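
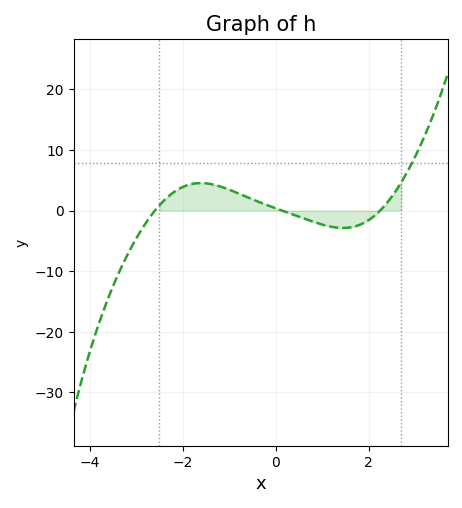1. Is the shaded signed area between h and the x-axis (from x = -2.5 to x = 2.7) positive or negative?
positive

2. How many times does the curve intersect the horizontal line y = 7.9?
1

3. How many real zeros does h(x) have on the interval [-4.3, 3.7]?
3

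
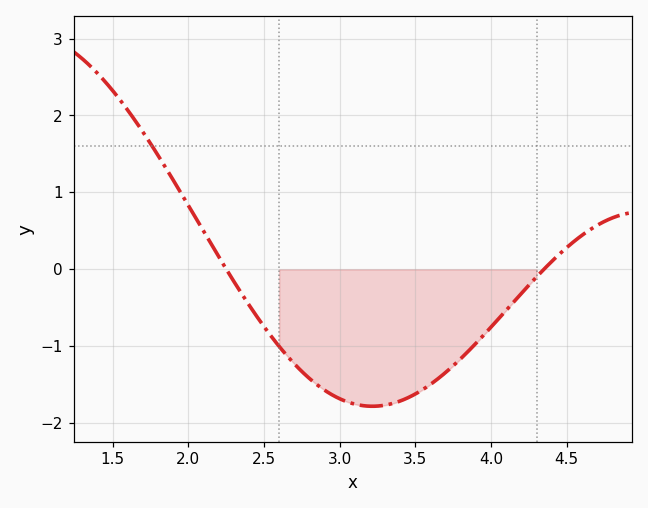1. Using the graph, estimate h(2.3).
-0.2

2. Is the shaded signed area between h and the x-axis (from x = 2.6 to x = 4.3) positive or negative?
negative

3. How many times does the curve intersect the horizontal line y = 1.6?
1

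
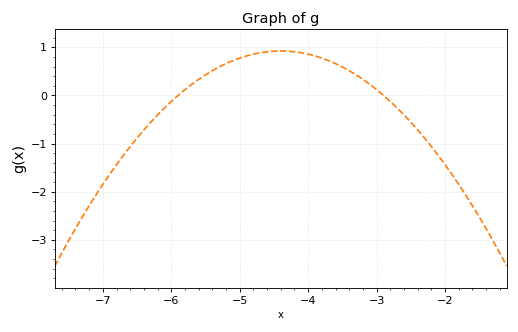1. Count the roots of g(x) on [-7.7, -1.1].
2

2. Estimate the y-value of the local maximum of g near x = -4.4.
0.9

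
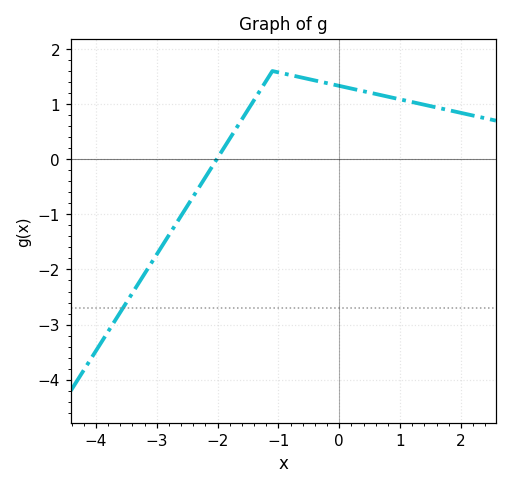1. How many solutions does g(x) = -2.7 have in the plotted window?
1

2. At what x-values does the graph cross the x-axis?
-2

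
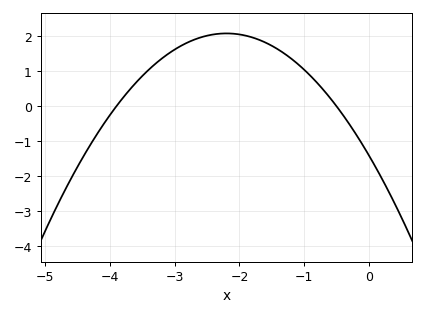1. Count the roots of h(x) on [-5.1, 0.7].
2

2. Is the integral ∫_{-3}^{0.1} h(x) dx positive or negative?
positive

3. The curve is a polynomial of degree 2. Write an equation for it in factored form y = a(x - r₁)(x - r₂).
y = -0.72(x + 3.9)(x + 0.5)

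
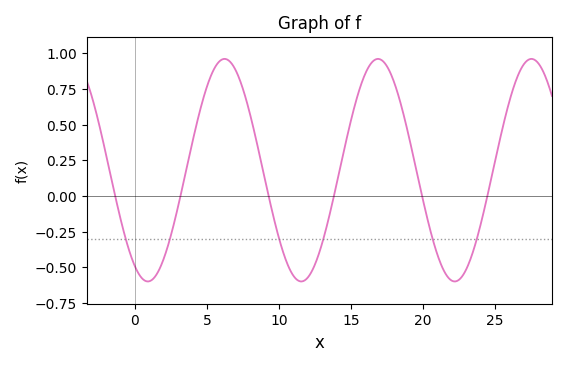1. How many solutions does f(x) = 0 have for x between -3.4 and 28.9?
6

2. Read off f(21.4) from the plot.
-0.52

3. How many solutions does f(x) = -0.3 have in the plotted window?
6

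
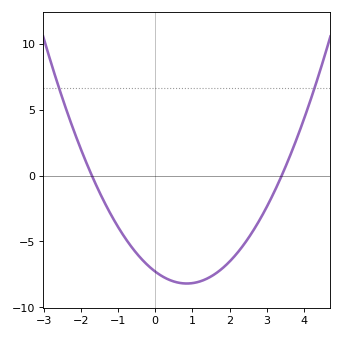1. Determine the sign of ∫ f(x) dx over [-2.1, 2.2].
negative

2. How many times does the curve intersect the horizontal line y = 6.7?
2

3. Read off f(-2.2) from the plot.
3.53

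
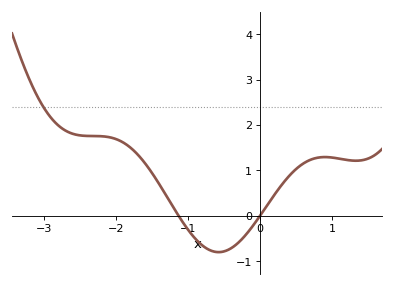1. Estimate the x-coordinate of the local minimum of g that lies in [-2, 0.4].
-0.574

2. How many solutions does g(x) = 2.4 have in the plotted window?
1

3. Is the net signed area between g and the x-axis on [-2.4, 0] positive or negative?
positive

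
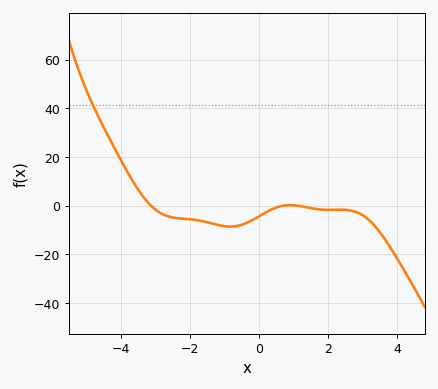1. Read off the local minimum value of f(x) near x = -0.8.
-8.59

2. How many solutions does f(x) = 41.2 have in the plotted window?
1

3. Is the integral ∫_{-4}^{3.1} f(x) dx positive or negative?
negative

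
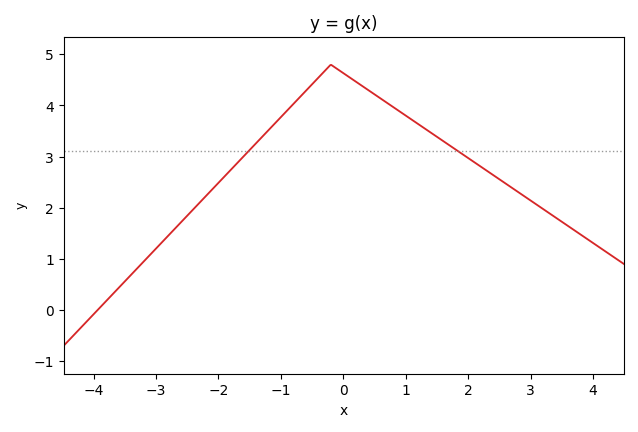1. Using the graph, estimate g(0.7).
4.05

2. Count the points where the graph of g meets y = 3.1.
2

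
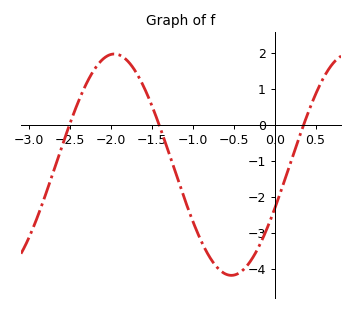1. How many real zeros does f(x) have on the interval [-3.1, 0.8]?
3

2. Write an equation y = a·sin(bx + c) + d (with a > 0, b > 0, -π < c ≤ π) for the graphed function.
y = 3.07sin(2.2x - 0.41) - 1.1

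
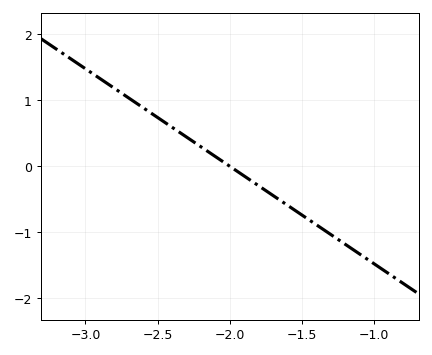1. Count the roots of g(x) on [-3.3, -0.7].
1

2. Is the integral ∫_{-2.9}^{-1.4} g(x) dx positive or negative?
positive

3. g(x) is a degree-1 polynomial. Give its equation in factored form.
y = -1.48(x + 2)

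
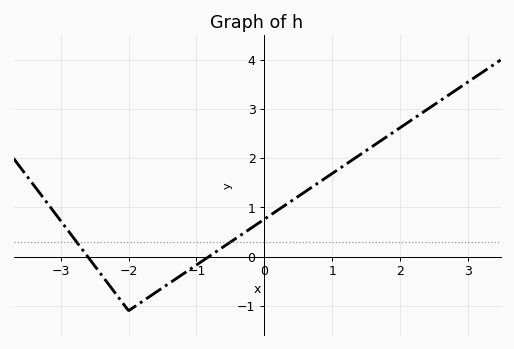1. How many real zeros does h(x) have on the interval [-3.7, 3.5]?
2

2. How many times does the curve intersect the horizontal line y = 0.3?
2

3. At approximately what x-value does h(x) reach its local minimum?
-2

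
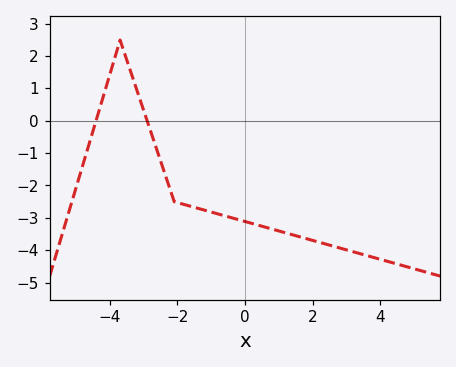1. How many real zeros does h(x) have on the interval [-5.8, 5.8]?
2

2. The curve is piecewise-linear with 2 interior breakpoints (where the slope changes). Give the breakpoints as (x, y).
(-3.7, 2.5); (-2.1, -2.5)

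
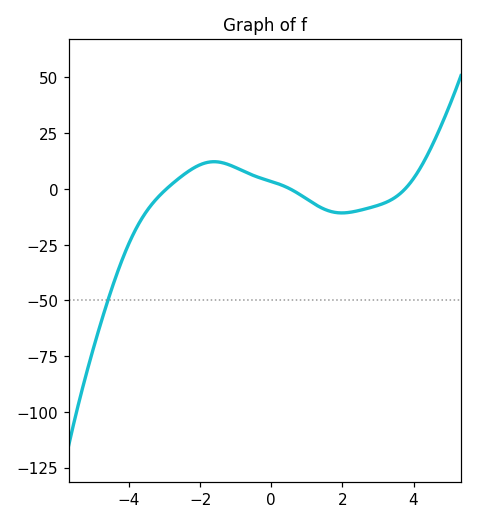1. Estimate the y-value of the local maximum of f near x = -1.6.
12.2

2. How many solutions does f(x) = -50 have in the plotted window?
1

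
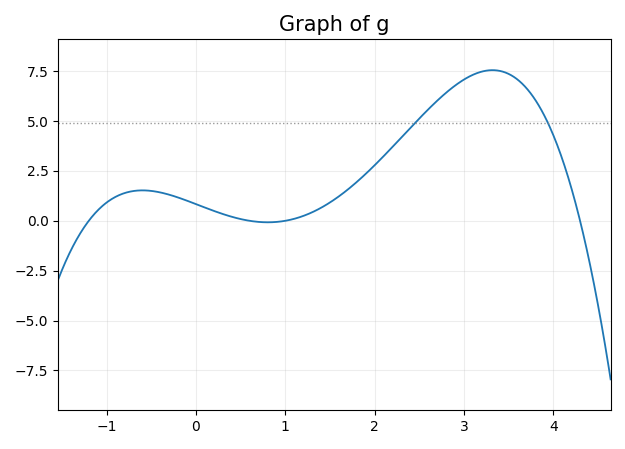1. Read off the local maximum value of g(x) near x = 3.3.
7.6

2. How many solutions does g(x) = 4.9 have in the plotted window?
2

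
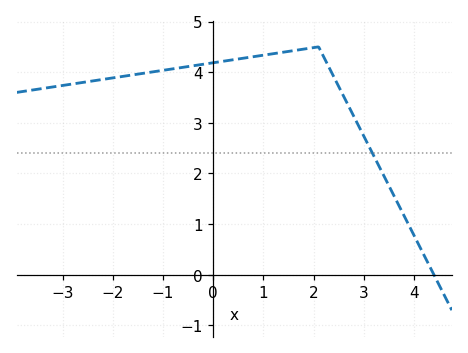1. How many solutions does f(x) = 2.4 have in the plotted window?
1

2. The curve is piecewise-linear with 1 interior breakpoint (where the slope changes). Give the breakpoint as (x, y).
(2.1, 4.5)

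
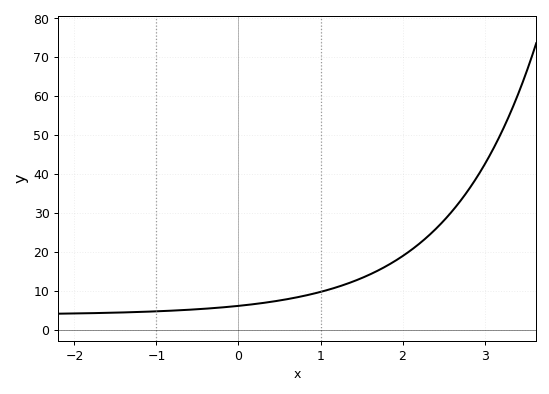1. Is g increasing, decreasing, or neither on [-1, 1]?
increasing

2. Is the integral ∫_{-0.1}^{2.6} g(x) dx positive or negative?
positive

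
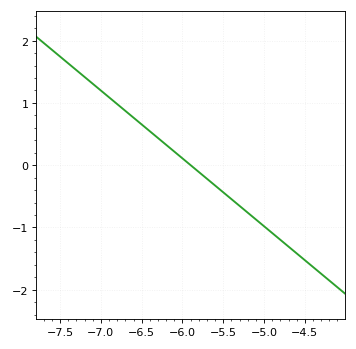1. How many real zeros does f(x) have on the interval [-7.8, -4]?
1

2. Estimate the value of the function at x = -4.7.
-1.31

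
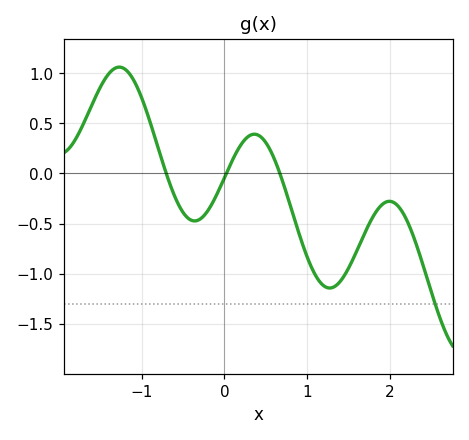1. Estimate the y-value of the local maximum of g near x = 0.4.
0.391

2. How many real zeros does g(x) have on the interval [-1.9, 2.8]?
3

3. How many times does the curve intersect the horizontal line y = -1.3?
1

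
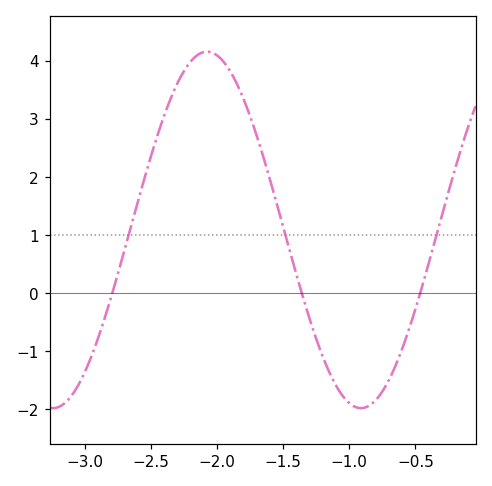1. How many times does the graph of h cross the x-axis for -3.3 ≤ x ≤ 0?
3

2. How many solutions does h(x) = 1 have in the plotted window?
3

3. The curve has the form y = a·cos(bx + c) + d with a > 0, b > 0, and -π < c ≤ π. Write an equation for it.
y = 3.07cos(2.7x - 0.68) + 1.09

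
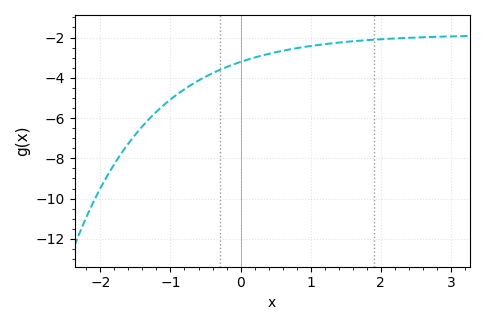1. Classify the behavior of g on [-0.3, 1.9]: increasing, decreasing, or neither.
increasing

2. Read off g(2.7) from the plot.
-1.97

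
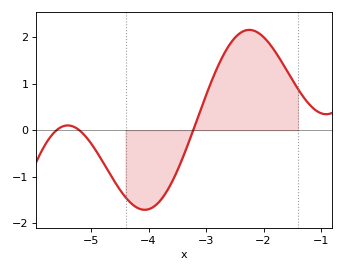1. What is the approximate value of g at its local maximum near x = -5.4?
0.1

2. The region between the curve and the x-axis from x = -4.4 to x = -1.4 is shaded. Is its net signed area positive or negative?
positive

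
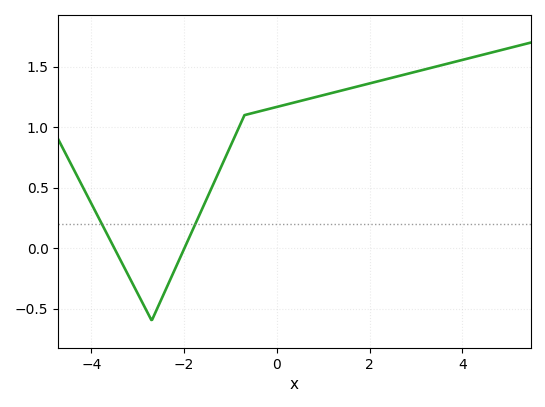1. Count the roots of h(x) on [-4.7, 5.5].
2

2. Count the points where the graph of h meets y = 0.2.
2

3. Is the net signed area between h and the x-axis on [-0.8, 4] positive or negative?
positive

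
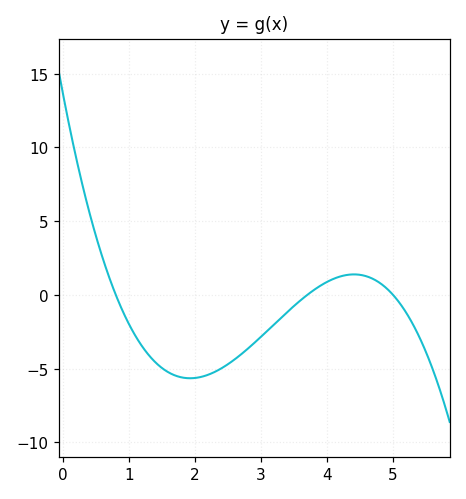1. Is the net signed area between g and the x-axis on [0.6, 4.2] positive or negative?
negative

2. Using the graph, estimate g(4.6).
1.26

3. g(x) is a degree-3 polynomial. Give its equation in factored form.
y = -0.92(x - 0.8)(x - 3.7)(x - 5)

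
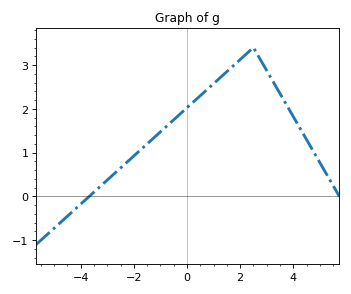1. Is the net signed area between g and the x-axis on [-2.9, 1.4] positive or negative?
positive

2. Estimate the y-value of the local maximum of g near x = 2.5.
3.4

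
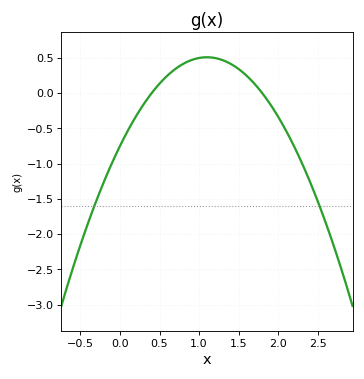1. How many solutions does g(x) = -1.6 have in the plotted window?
2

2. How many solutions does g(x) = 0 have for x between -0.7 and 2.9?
2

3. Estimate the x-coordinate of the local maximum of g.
1.1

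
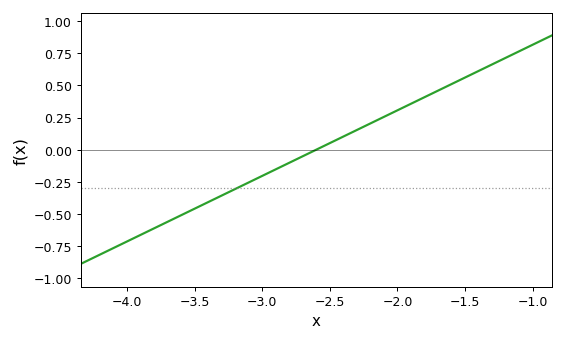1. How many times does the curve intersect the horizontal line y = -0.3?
1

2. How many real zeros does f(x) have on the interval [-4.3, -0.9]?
1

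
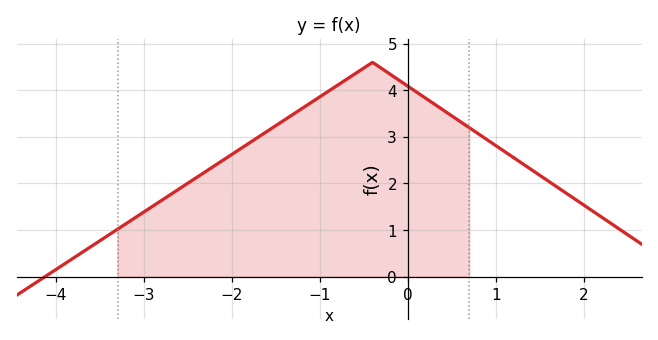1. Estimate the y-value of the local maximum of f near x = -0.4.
4.6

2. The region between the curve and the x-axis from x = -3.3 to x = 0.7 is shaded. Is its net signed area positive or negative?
positive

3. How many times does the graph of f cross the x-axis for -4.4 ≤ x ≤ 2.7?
1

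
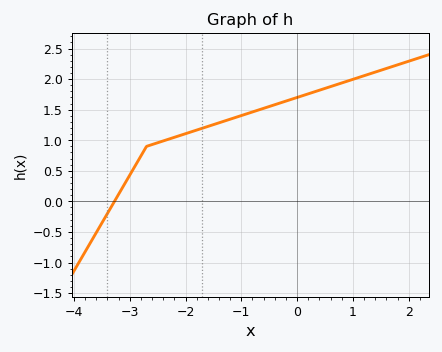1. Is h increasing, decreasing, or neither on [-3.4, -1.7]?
increasing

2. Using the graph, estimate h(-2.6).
0.93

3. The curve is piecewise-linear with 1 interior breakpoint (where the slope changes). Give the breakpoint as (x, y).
(-2.7, 0.9)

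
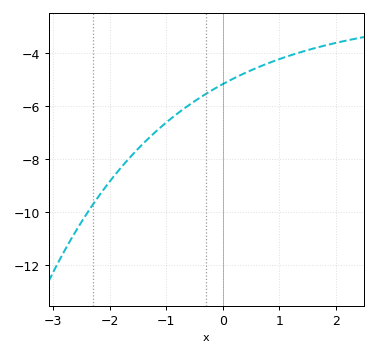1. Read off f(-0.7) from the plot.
-6.2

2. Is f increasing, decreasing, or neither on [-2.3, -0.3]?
increasing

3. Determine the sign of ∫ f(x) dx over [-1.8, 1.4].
negative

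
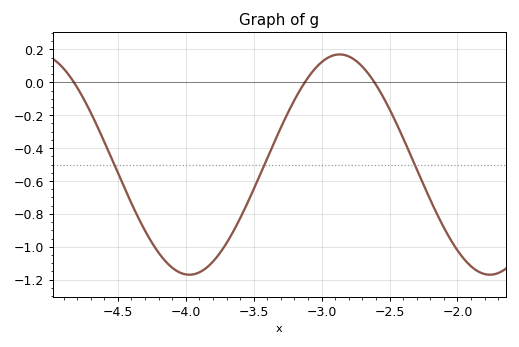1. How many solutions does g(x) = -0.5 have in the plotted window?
3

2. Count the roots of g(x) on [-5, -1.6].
3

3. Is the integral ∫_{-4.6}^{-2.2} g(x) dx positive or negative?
negative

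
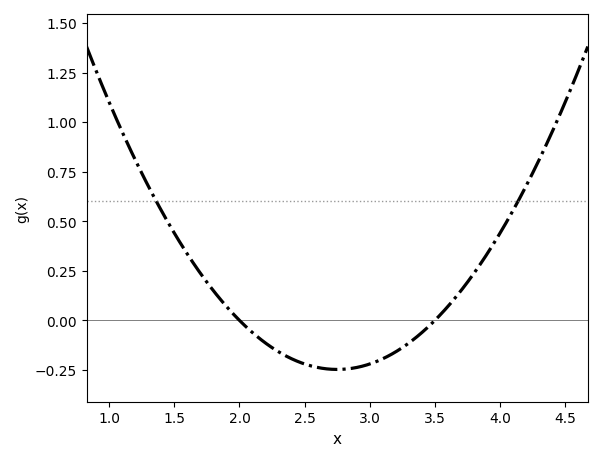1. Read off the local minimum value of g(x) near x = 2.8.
-0.247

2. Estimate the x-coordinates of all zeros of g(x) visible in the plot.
2, 3.5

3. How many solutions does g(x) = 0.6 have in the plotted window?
2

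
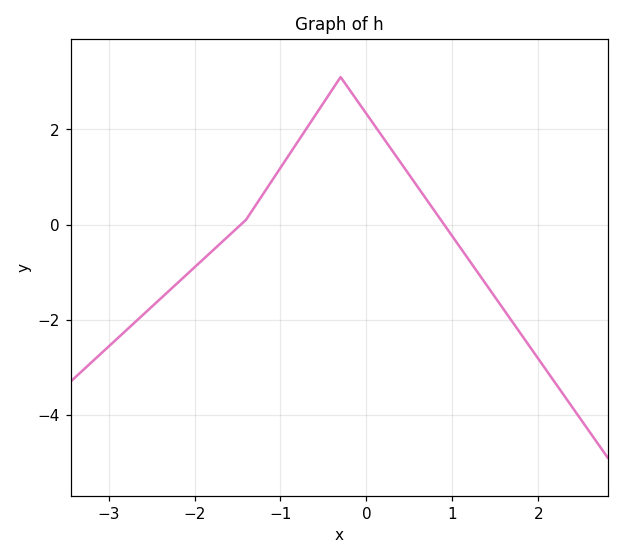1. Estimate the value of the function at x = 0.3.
1.56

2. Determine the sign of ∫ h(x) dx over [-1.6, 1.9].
positive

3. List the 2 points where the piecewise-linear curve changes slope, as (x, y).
(-1.4, 0.1); (-0.3, 3.1)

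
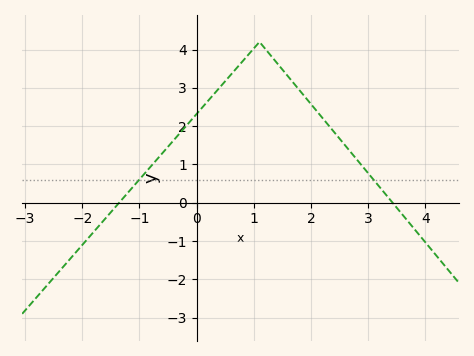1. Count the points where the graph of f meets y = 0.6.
2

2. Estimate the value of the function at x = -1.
0.61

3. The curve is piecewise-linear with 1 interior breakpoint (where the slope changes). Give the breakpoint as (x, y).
(1.1, 4.2)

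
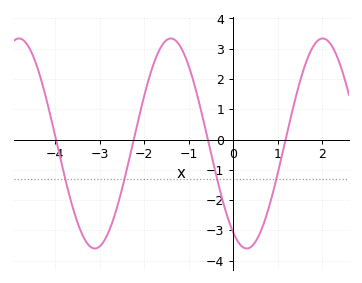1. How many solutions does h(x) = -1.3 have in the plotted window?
4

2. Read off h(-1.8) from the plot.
2.45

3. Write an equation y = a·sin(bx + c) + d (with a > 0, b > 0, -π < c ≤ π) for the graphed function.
y = 3.47sin(1.84x - 2.13) - 0.13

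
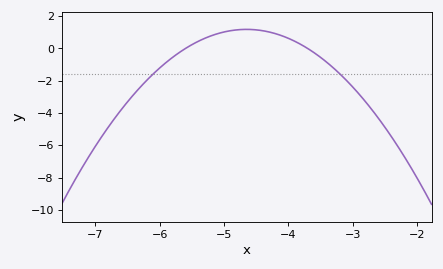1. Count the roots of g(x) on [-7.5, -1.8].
2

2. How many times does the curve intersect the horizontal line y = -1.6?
2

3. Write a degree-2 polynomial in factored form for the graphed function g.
y = -1.31(x + 5.6)(x + 3.7)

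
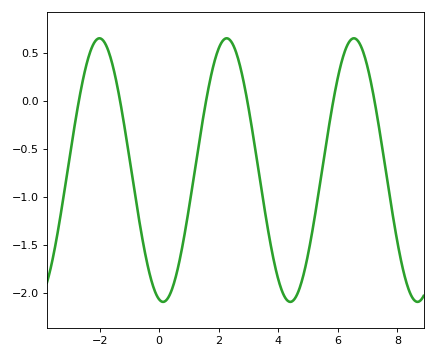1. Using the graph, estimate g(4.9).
-1.74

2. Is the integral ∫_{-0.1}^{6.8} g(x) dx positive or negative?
negative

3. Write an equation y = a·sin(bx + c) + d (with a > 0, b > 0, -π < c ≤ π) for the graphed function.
y = 1.37sin(1.47x - 1.76) - 0.72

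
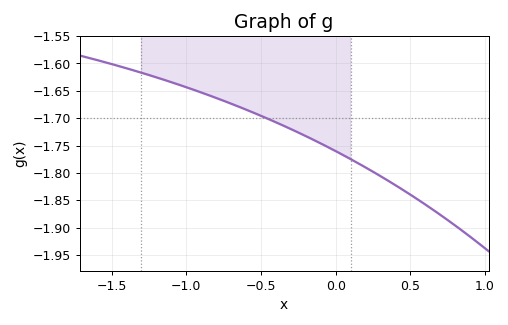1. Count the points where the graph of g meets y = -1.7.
1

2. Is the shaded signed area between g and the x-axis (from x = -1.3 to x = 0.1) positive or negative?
negative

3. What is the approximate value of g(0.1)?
-1.77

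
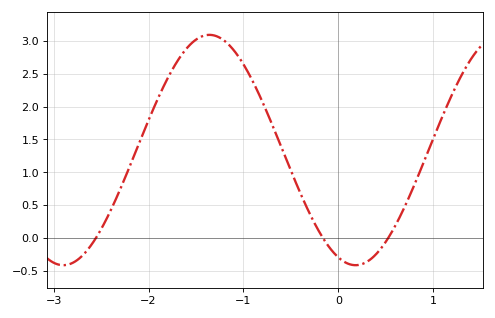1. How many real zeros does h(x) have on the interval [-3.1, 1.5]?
3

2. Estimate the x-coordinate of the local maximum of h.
-1.4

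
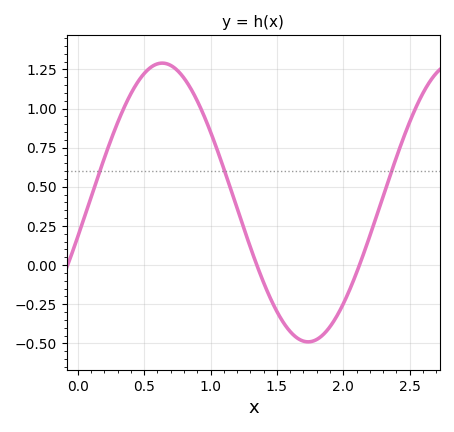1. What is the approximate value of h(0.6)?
1.3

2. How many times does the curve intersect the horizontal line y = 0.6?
3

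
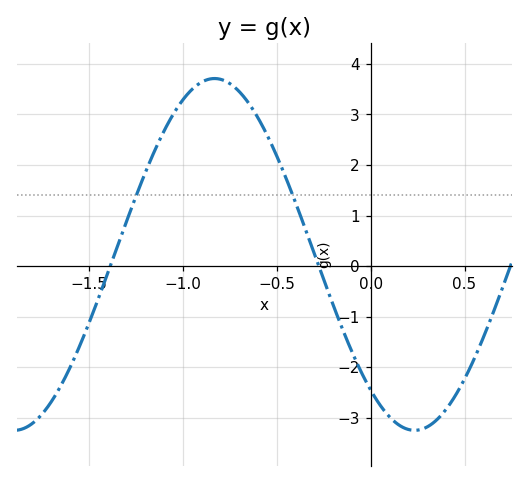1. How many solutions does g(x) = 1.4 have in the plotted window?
2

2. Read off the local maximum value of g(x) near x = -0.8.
3.7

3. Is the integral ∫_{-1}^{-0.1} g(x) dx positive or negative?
positive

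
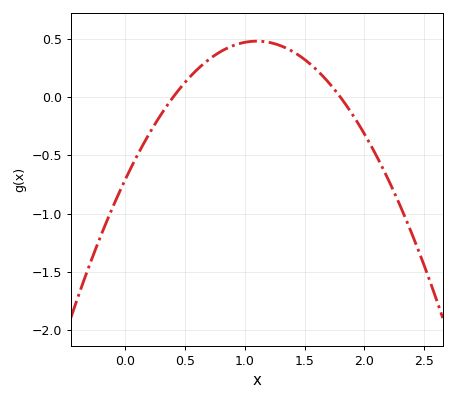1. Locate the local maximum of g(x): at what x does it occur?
1.1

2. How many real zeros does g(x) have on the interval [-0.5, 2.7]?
2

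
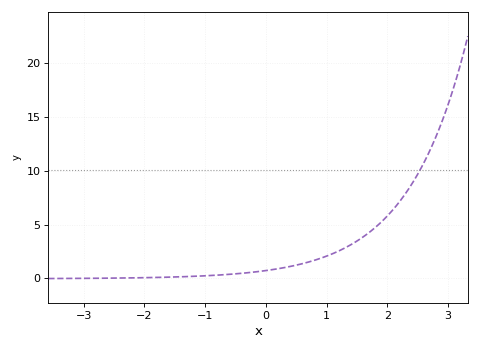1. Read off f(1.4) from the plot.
3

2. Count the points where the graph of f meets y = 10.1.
1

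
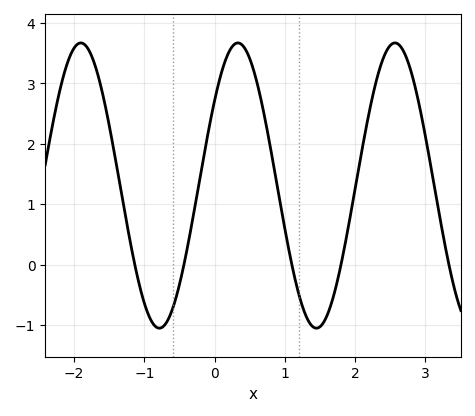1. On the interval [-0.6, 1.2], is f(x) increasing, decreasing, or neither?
neither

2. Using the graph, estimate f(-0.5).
-0.3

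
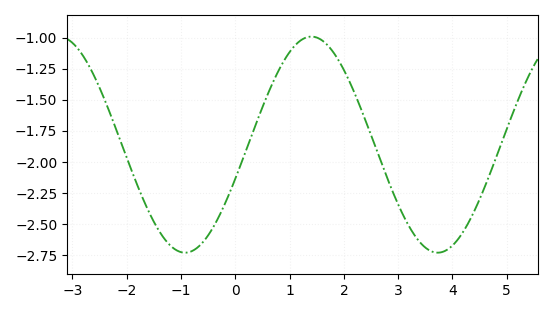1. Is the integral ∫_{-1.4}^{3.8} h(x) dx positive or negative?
negative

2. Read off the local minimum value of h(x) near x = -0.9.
-2.72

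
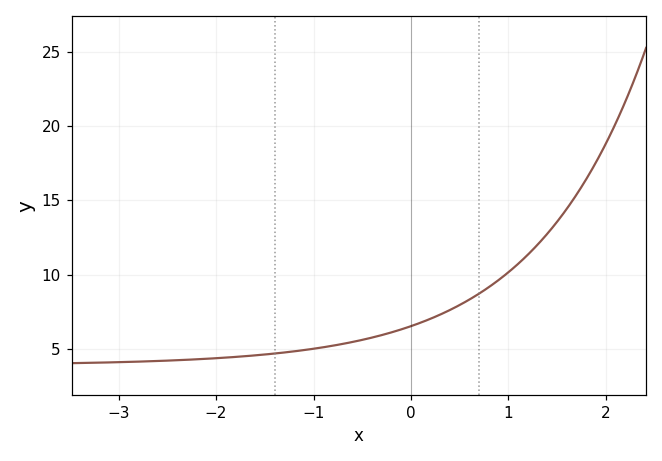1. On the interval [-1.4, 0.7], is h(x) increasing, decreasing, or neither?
increasing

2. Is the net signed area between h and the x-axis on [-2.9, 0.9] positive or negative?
positive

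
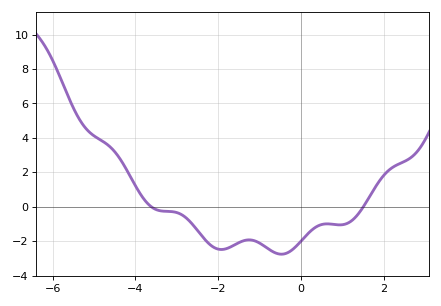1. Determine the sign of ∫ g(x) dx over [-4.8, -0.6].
negative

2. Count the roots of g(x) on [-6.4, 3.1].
2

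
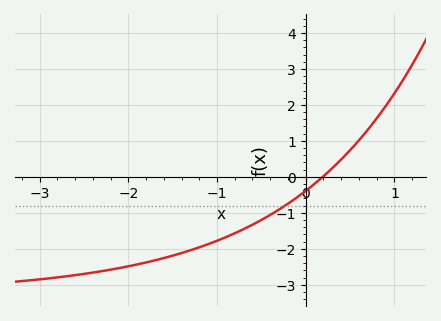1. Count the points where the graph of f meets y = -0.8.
1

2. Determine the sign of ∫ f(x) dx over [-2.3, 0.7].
negative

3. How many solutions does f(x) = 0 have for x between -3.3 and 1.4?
1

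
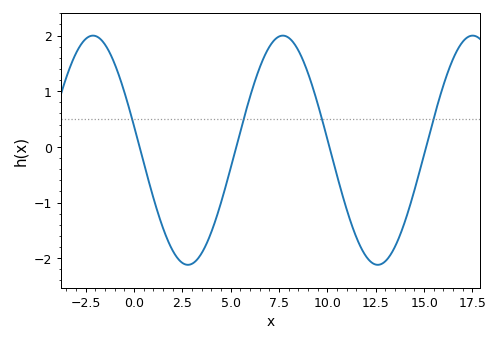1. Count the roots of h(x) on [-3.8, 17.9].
4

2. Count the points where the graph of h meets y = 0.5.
4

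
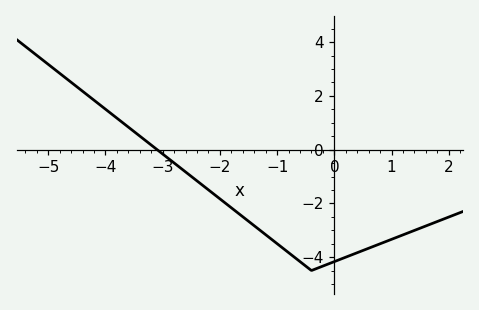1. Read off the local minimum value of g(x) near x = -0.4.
-4.5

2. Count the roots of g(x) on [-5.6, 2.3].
1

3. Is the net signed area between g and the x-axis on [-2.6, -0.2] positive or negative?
negative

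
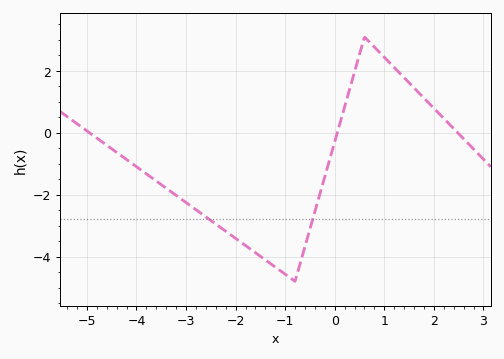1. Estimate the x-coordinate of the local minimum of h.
-0.8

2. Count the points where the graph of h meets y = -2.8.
2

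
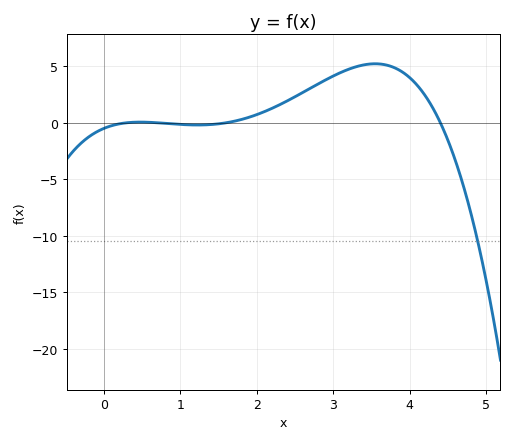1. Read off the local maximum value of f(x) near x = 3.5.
5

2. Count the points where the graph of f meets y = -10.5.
1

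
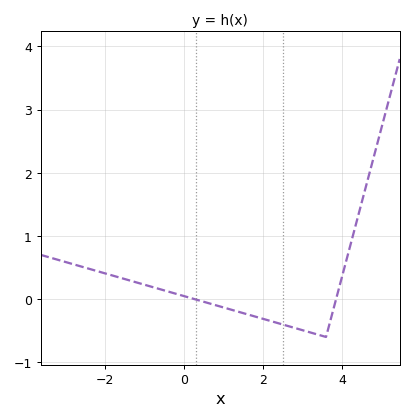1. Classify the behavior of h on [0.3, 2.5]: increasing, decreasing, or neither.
decreasing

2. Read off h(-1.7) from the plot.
0.354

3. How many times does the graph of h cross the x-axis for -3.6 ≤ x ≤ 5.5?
2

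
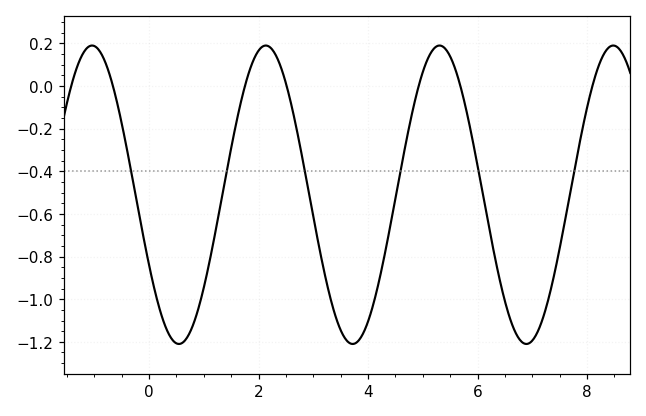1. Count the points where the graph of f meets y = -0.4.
6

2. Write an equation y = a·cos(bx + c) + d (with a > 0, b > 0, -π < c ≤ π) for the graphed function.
y = 0.7cos(1.98x + 2.06) - 0.51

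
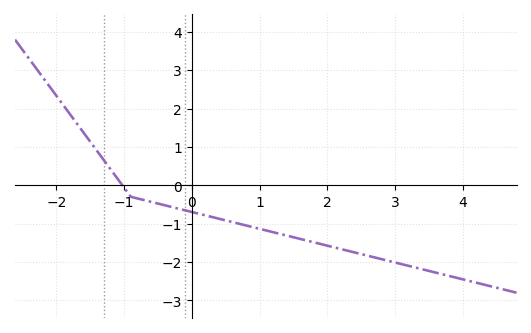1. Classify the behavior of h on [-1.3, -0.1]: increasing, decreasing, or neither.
decreasing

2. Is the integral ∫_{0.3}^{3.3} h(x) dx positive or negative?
negative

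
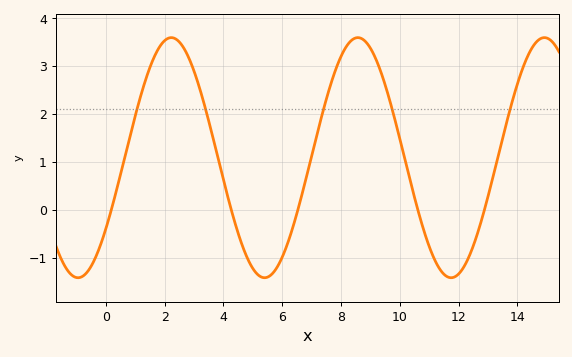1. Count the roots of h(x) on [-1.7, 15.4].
5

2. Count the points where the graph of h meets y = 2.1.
5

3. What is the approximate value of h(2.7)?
3.3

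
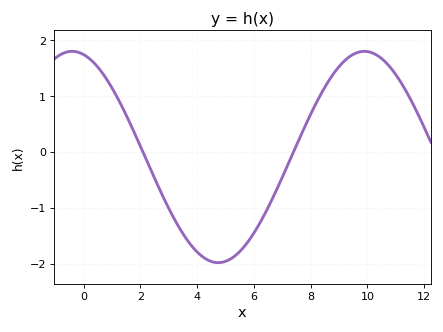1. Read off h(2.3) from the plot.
-0.245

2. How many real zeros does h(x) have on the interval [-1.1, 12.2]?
2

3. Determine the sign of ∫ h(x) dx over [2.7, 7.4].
negative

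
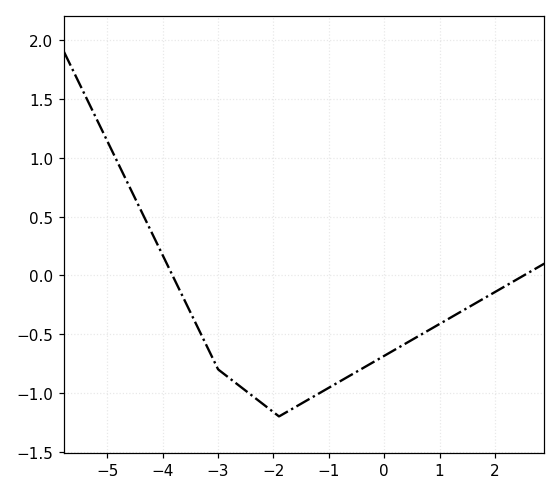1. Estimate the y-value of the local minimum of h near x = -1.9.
-1.2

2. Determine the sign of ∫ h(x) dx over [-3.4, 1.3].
negative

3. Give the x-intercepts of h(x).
-3.82, 2.52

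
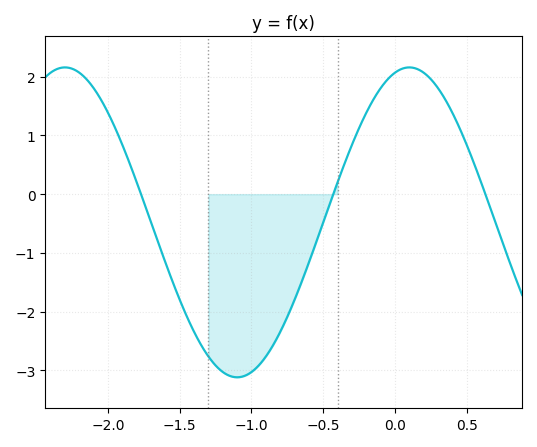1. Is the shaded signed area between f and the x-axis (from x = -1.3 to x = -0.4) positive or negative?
negative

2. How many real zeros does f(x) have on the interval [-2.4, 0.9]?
3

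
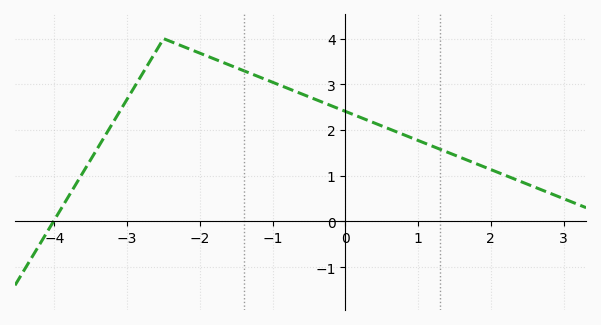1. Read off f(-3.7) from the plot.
0.828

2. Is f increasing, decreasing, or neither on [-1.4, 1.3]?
decreasing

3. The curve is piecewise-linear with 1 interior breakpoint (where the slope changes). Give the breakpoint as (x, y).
(-2.5, 4)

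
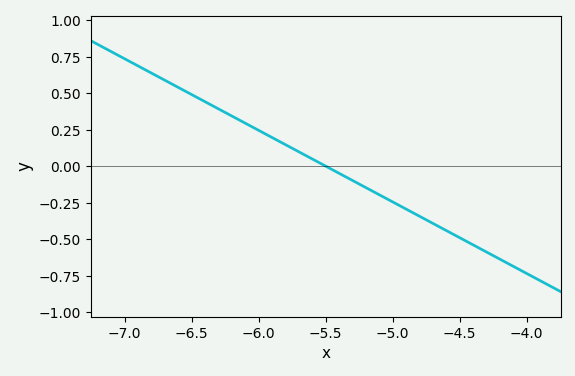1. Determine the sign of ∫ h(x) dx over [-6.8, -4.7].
positive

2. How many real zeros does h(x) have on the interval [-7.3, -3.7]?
1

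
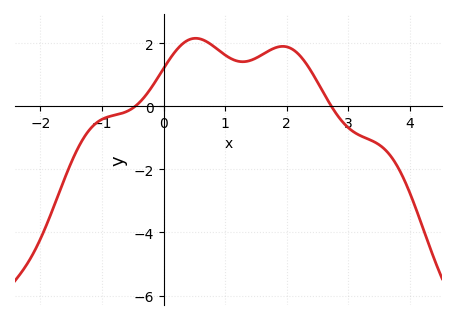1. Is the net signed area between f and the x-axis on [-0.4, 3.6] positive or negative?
positive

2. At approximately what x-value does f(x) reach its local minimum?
1.29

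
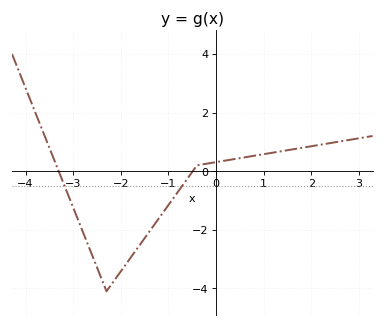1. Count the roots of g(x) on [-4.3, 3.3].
2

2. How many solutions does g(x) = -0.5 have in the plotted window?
2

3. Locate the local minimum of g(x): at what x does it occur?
-2.4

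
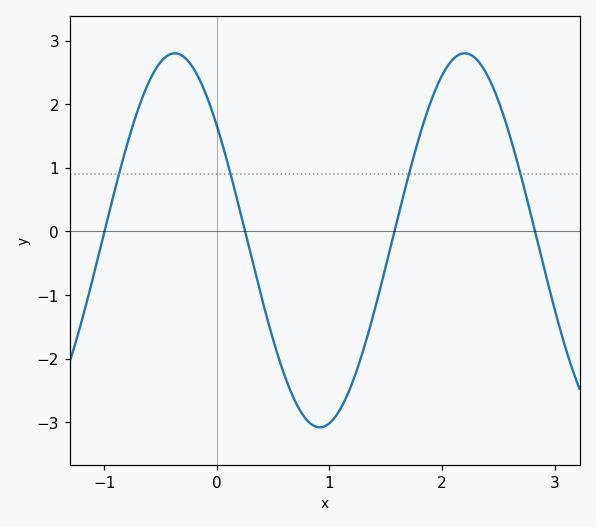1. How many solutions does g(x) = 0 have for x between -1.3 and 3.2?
4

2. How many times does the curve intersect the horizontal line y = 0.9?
4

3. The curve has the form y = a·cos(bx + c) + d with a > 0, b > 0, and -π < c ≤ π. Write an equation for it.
y = 2.94cos(2.4x + 0.91) - 0.14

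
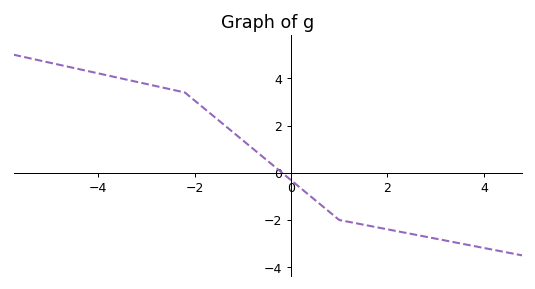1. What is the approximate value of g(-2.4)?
3.4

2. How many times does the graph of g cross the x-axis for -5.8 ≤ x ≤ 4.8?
1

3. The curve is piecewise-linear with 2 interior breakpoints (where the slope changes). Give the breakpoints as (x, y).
(-2.2, 3.4); (1, -2)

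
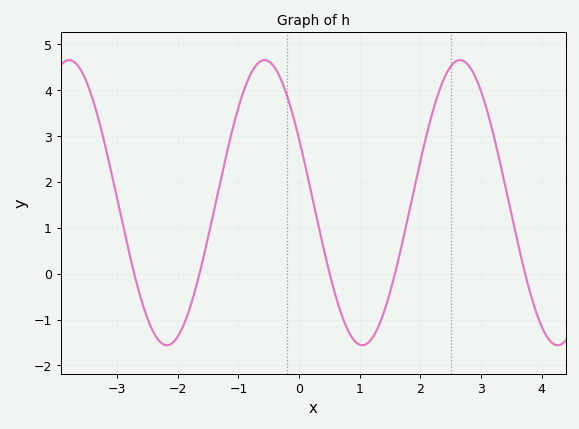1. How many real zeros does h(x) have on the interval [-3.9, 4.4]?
5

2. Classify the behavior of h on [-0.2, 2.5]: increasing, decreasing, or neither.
neither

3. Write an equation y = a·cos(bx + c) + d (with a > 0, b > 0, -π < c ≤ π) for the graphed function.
y = 3.11cos(1.9x + 1.1) + 1.55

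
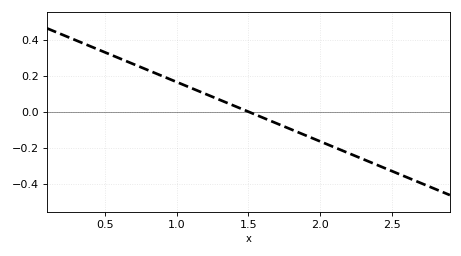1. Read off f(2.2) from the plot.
-0.231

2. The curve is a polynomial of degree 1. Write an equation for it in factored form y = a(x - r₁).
y = -0.33(x - 1.5)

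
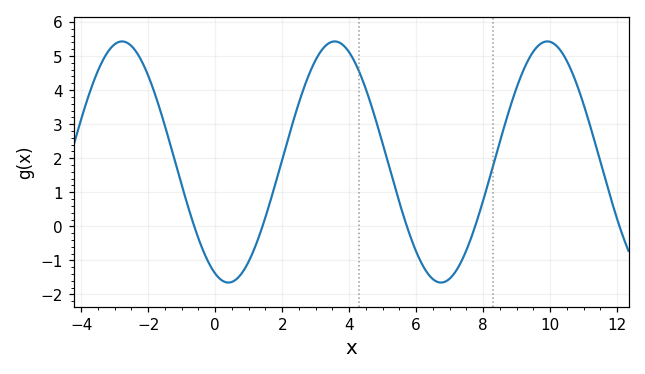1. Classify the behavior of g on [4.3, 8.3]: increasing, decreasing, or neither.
neither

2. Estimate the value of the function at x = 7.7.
-0.2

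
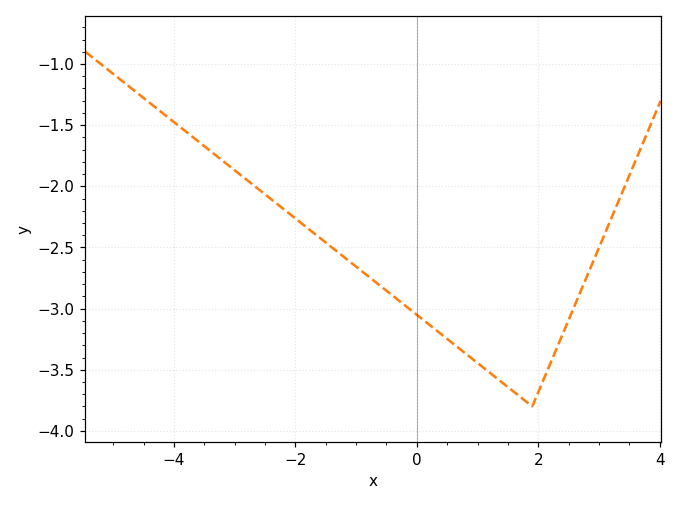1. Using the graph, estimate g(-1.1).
-2.62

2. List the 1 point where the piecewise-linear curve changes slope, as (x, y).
(1.9, -3.8)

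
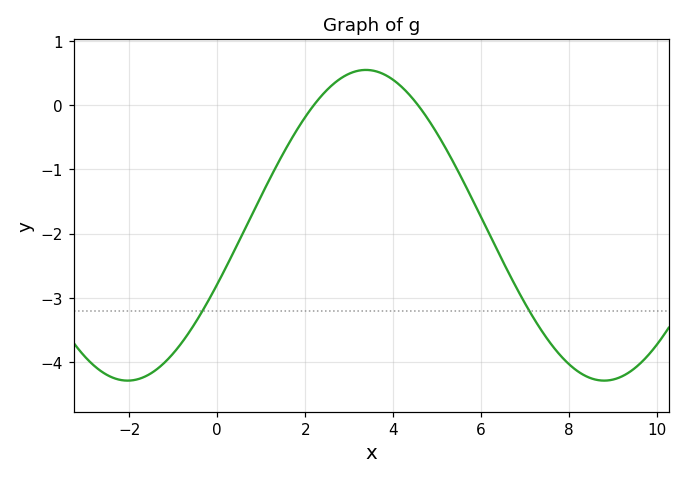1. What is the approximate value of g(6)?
-1.75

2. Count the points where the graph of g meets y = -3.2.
2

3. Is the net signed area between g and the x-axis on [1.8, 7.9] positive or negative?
negative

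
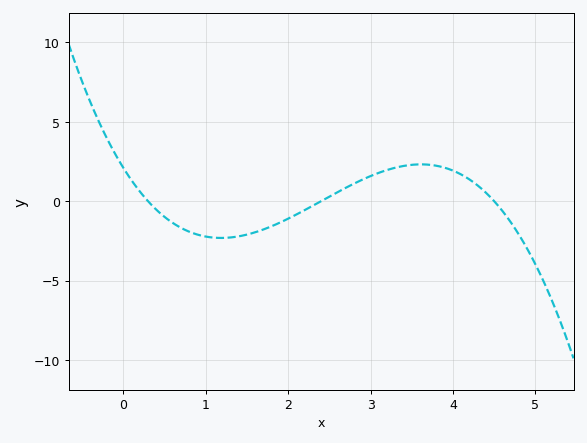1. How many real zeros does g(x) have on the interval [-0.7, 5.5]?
3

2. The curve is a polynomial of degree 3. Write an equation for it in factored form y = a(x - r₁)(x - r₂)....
y = -0.65(x - 0.3)(x - 2.4)(x - 4.5)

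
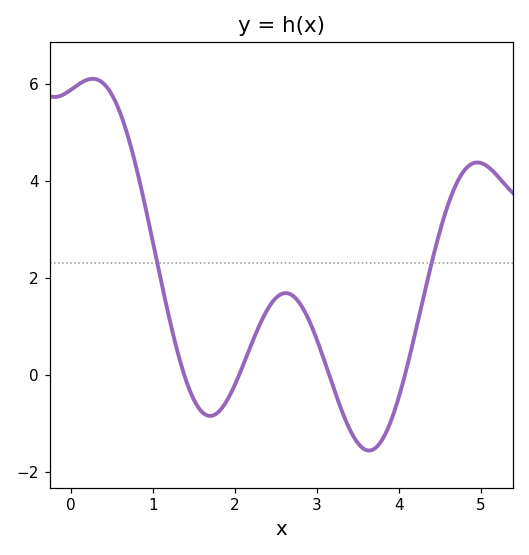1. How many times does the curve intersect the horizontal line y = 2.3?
2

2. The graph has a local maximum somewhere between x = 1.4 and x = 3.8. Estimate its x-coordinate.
2.62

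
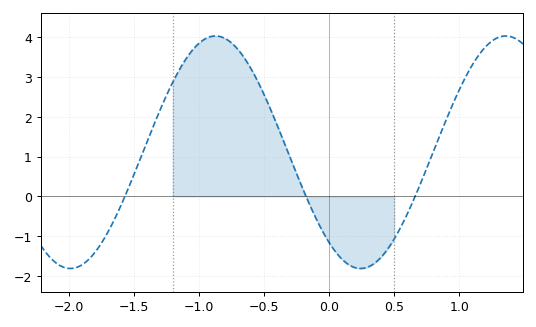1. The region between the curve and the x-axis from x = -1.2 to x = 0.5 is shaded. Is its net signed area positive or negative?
positive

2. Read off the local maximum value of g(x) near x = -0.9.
4.03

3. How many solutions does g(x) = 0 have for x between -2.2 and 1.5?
3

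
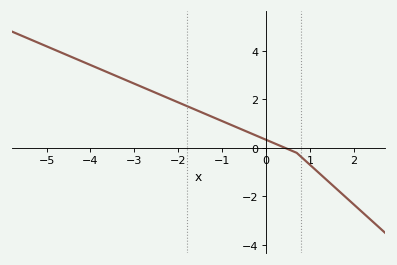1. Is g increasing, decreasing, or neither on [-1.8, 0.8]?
decreasing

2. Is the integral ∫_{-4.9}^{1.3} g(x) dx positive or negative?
positive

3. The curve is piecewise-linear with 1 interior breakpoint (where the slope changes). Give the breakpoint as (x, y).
(0.7, -0.2)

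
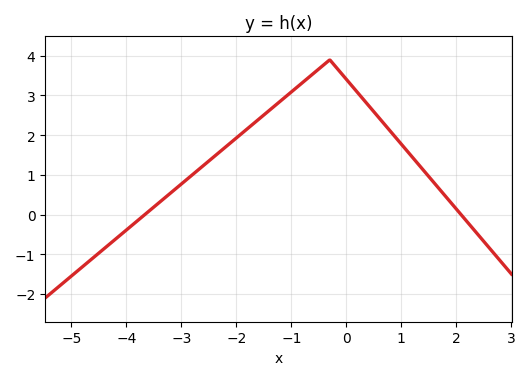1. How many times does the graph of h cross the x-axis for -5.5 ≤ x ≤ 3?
2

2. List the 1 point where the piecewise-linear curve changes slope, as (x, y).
(-0.3, 3.9)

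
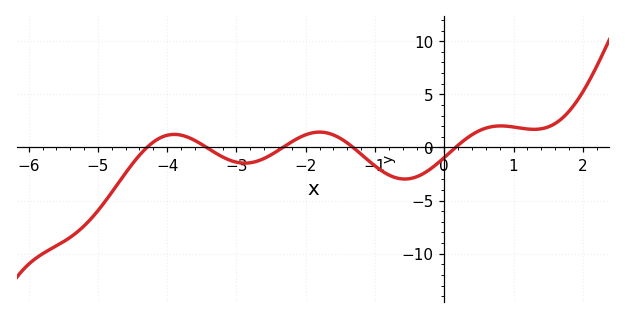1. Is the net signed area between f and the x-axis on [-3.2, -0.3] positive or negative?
negative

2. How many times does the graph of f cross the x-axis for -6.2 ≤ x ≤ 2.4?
5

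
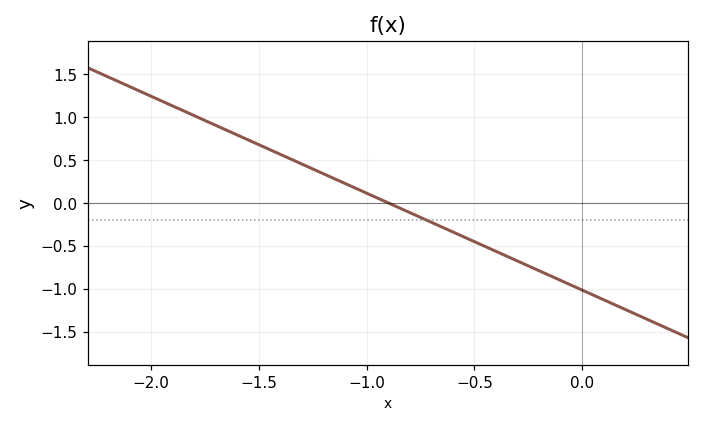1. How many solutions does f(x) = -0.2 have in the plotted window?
1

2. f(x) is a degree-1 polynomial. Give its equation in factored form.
y = -1.13(x + 0.9)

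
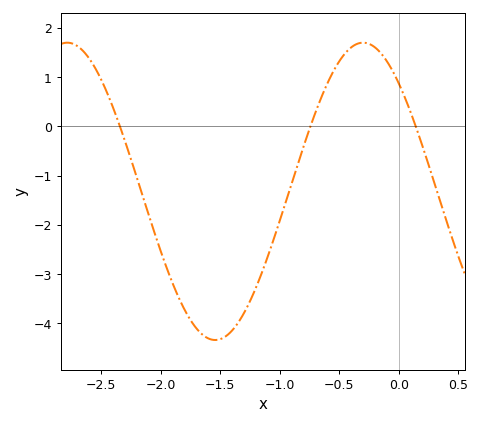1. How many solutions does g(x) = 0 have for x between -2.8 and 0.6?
3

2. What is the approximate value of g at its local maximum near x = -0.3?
1.7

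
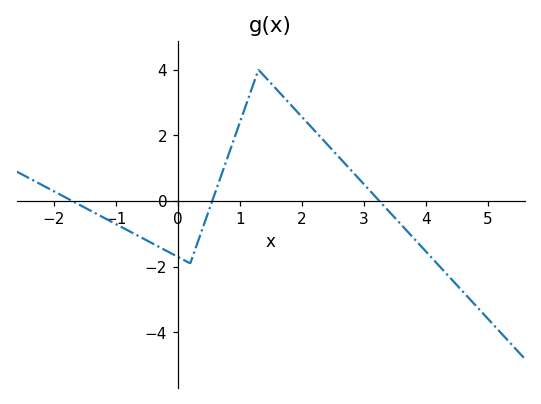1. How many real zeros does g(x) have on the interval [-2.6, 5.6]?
3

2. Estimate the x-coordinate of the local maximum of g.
1.3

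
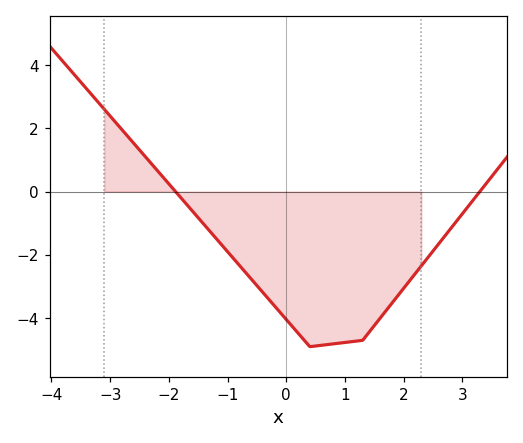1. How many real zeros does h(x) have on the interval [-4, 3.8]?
2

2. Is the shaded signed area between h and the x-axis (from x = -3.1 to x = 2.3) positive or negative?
negative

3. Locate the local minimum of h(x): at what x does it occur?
0.4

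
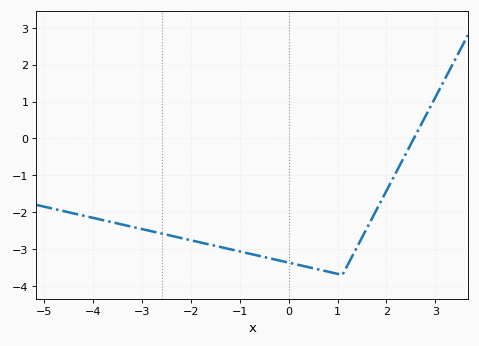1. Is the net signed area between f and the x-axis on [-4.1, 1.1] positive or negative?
negative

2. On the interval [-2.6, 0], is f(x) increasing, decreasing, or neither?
decreasing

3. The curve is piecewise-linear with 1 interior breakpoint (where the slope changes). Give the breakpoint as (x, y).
(1.1, -3.7)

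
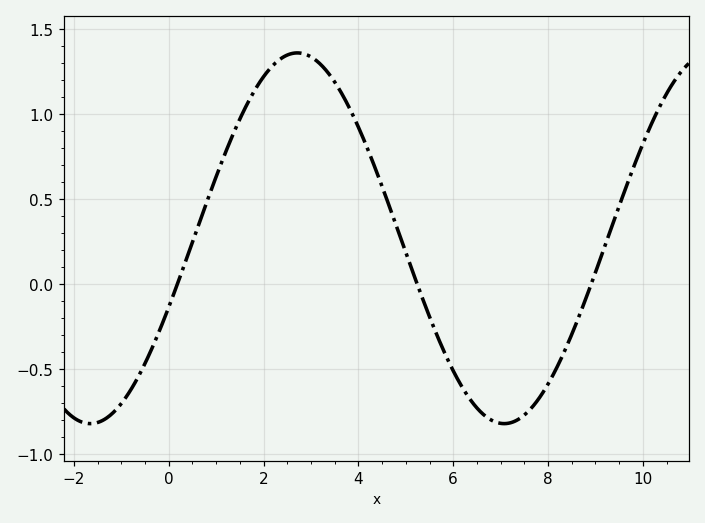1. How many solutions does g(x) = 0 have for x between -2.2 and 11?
3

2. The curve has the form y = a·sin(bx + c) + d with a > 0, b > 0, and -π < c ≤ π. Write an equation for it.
y = 1.09sin(0.72x - 0.382) + 0.27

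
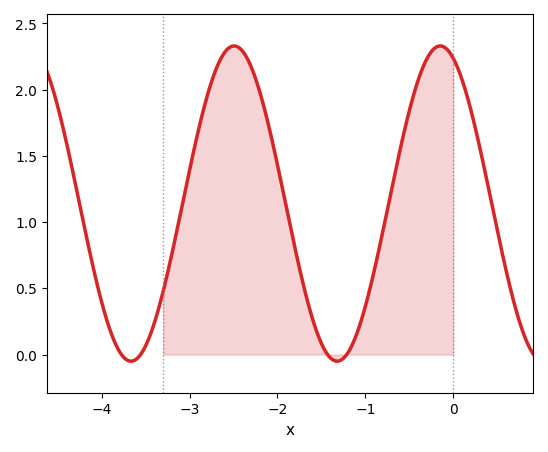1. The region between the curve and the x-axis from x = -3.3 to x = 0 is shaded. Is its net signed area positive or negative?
positive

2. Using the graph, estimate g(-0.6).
1.55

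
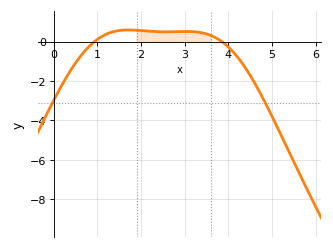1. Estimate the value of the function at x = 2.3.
0.6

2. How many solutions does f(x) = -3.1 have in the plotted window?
2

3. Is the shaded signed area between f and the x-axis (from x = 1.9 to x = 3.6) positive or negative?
positive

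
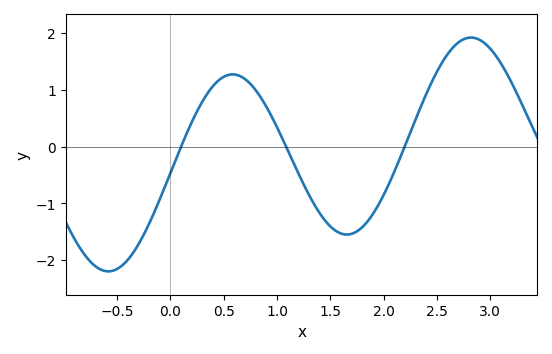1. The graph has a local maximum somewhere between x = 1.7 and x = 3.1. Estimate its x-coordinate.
2.82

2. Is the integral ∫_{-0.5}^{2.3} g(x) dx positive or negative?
negative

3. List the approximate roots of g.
0.1, 1.08, 2.2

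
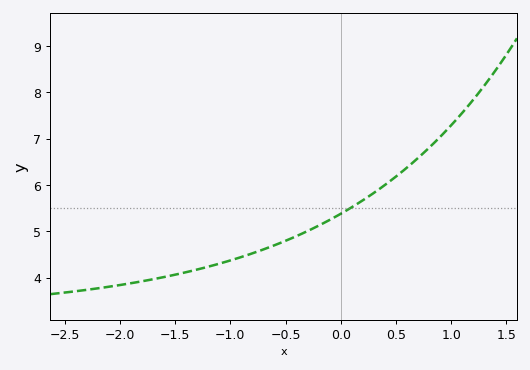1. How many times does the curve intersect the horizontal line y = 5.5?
1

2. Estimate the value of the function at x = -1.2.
4.24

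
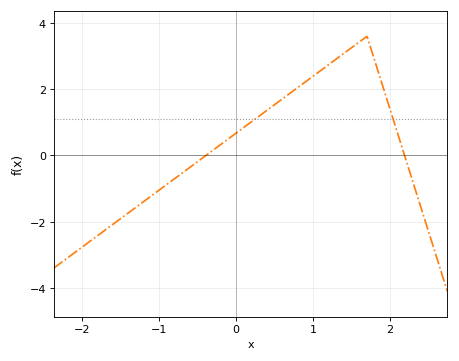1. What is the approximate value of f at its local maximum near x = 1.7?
3.6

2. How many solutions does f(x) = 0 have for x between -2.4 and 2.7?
2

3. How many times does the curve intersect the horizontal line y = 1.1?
2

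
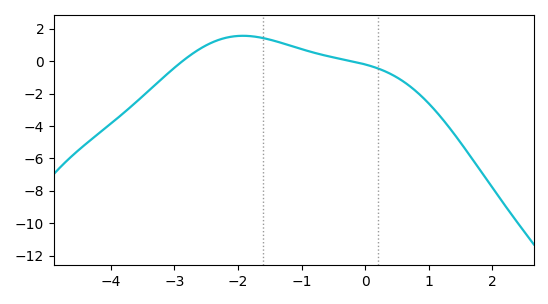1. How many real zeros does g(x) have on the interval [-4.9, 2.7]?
2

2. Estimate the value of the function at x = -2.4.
1.2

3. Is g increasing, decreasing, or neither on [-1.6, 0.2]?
decreasing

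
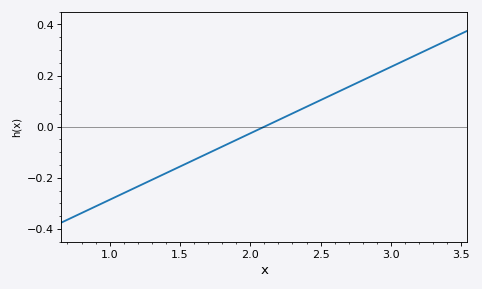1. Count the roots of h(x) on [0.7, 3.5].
1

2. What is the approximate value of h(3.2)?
0.28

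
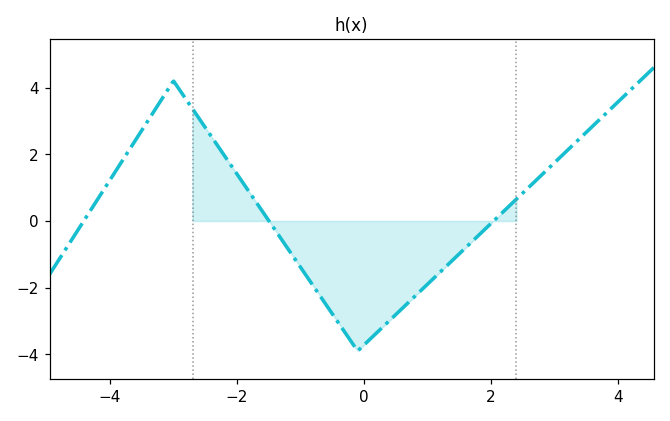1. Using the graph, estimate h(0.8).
-2.26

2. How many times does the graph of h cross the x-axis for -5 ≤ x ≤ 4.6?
3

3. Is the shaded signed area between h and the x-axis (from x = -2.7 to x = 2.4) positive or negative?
negative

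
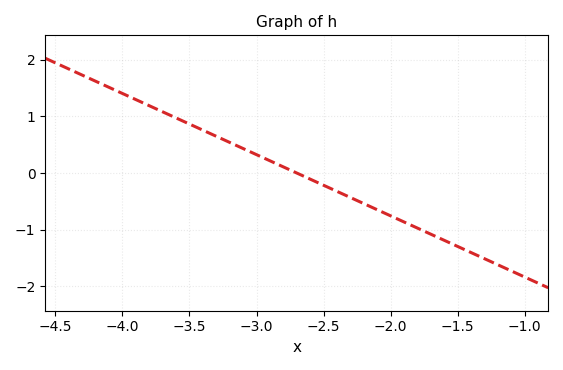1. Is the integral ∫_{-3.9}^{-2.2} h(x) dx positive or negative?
positive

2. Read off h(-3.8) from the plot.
1.19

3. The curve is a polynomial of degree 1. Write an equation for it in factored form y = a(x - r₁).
y = -1.08(x + 2.7)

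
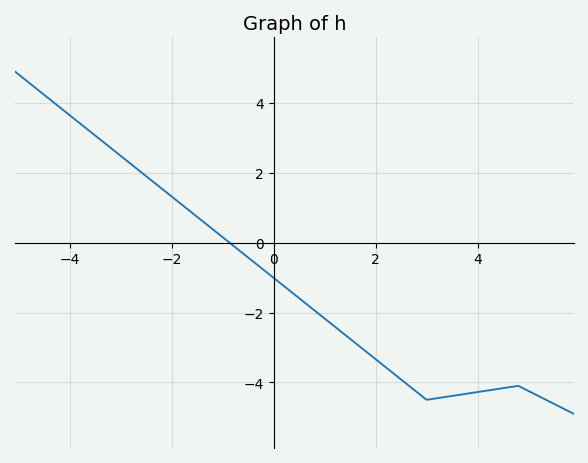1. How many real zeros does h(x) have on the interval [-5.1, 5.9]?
1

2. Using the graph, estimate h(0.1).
-1.12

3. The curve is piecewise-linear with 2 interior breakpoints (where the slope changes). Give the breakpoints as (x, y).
(3, -4.5); (4.8, -4.1)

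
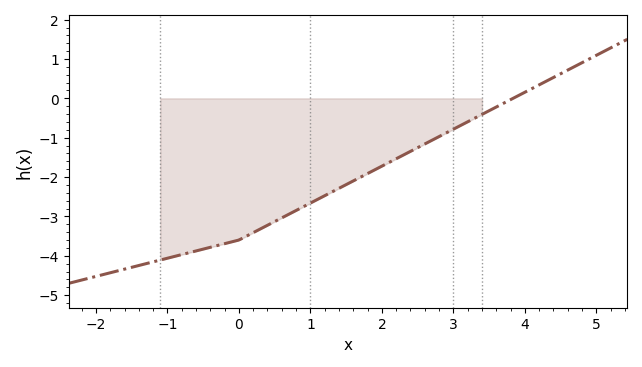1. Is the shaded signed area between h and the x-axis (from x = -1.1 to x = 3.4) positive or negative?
negative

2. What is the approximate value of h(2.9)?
-0.877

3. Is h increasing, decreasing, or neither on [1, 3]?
increasing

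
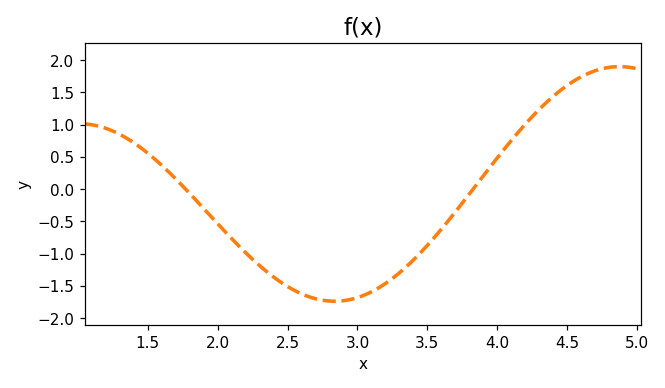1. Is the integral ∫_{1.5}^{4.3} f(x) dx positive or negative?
negative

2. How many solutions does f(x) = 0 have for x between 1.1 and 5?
2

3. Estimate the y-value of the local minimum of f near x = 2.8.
-1.74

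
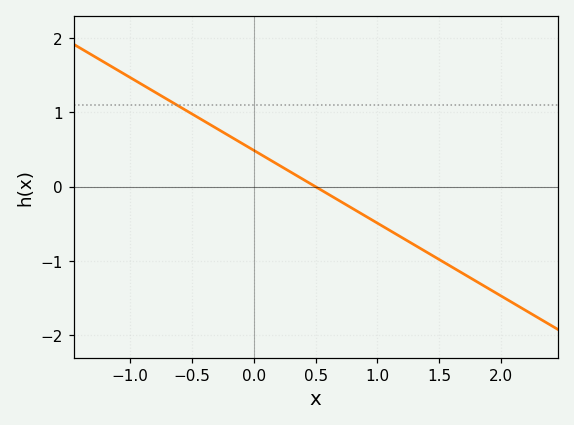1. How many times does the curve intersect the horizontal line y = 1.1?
1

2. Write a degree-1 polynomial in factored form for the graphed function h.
y = -0.98(x - 0.5)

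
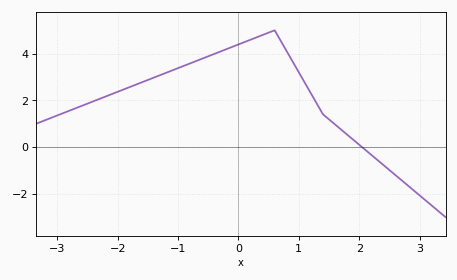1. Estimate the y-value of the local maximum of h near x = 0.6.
5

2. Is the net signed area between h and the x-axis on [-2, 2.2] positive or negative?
positive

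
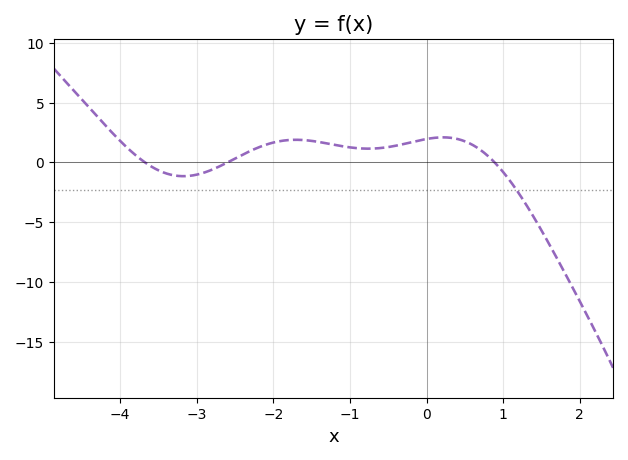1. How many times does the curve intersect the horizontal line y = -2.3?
1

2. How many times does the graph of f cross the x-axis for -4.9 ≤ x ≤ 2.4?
3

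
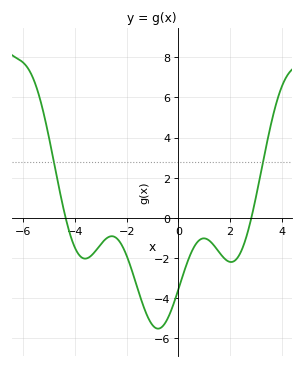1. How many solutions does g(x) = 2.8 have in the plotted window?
2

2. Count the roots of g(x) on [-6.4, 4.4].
2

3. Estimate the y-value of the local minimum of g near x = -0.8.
-5.6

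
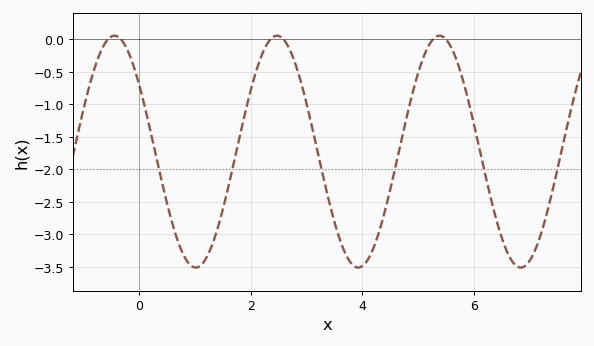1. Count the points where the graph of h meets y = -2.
6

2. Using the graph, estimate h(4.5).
-2.3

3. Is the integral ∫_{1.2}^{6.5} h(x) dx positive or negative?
negative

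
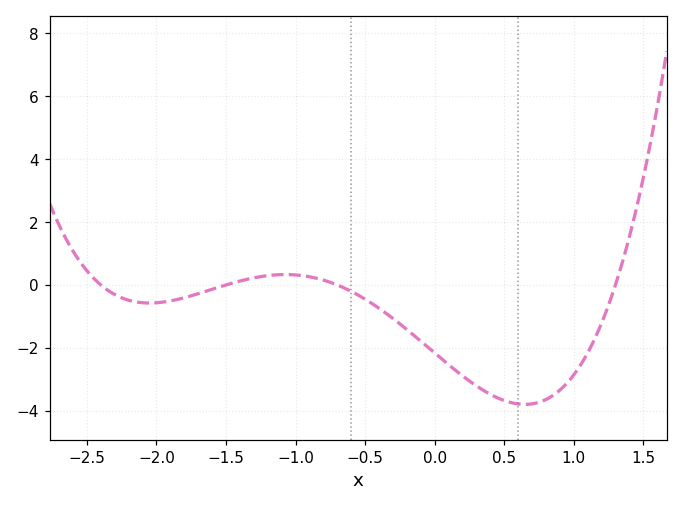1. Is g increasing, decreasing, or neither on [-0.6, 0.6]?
decreasing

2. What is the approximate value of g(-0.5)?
-0.4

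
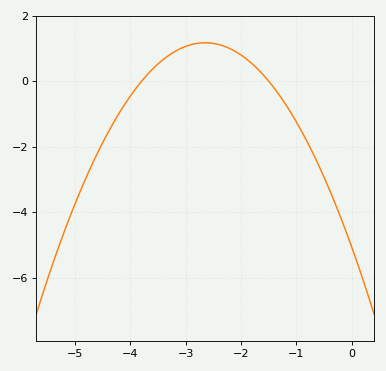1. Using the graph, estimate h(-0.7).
-2.2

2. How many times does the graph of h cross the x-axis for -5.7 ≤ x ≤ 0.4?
2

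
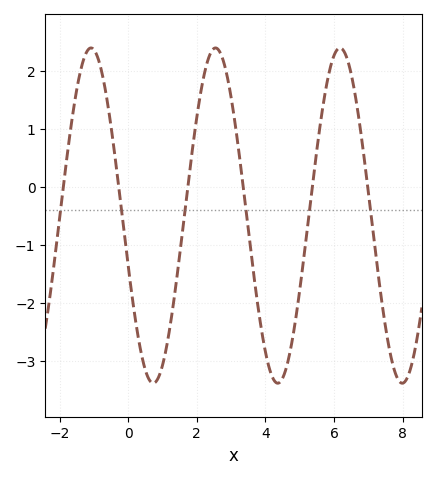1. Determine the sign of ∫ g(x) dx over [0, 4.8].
negative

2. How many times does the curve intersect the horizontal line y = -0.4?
6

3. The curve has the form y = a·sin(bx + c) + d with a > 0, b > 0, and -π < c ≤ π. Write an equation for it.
y = 2.89sin(1.7x - 2.8) - 0.5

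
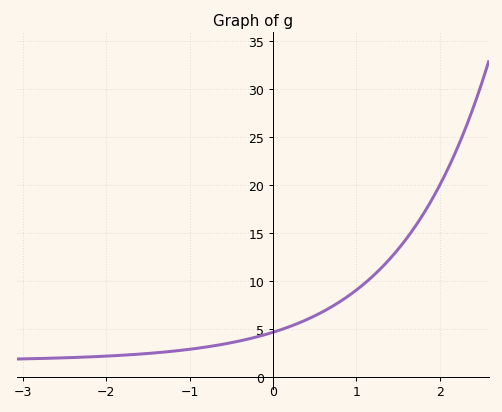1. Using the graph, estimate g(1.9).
18.4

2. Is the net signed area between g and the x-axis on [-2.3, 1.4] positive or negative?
positive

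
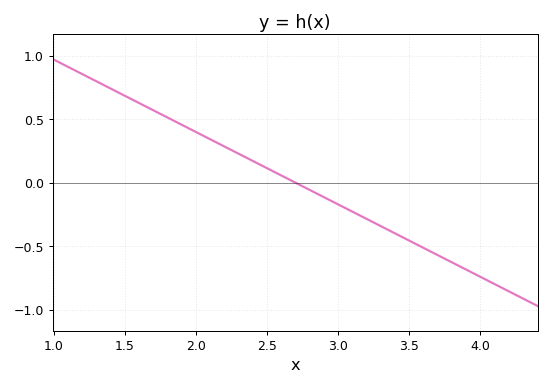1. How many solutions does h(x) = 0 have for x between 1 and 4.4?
1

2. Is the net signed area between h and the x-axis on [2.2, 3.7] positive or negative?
negative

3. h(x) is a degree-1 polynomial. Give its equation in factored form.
y = -0.57(x - 2.7)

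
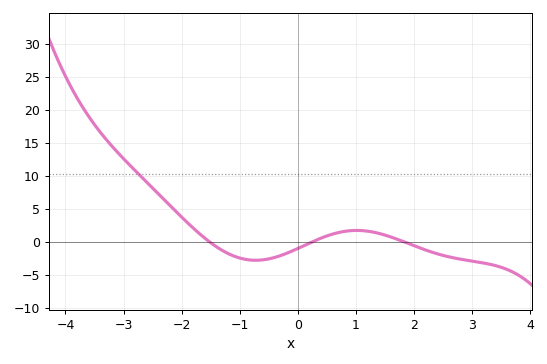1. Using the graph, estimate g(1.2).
1.5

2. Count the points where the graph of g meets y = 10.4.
1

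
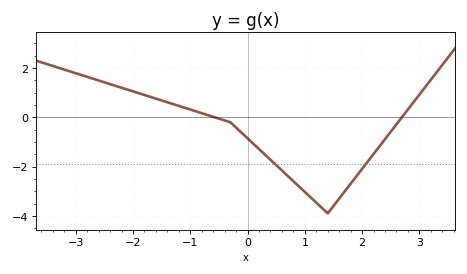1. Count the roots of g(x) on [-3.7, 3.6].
2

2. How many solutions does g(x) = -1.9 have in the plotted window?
2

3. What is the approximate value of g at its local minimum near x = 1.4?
-3.9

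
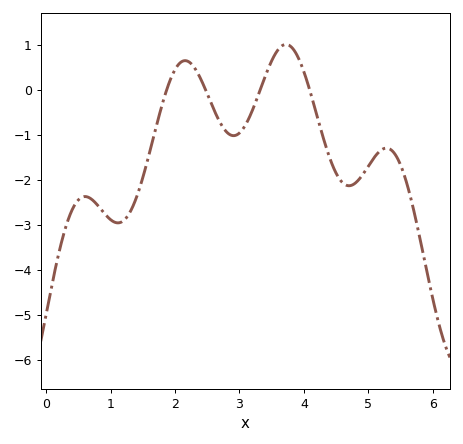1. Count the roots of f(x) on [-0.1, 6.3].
4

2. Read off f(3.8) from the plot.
1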